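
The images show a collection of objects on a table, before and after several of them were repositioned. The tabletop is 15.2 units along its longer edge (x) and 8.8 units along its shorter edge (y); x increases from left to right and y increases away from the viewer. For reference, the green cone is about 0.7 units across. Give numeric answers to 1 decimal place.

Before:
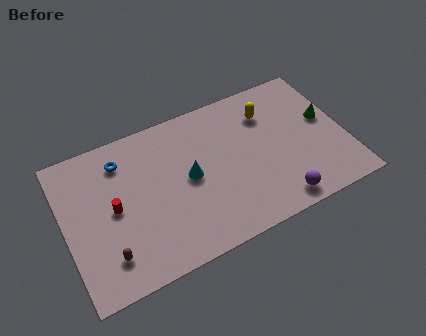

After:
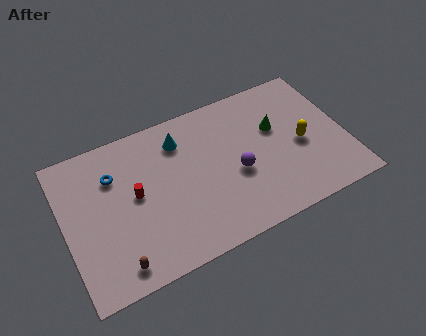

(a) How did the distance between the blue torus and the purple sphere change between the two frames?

-2.9

Before: roughly 9.8 units apart; after: 6.9. That's 2.9 units closer together.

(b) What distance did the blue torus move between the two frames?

0.9

From (3.3, 7.0) to (2.8, 6.3), the blue torus covered √(0.5² + 0.7²) ≈ 0.9 units.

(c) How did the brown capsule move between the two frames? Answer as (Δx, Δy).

(0.4, -0.7)

The brown capsule was at about (2.0, 1.9) and moved to about (2.4, 1.2).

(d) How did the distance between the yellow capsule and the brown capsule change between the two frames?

+0.4

Before: roughly 10.4 units apart; after: 10.8. That's 0.4 units further apart.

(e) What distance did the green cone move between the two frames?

2.7

From (14.3, 5.0) to (11.6, 5.5), the green cone covered √(2.7² + 0.5²) ≈ 2.7 units.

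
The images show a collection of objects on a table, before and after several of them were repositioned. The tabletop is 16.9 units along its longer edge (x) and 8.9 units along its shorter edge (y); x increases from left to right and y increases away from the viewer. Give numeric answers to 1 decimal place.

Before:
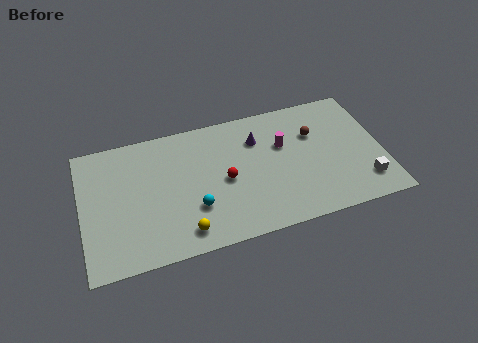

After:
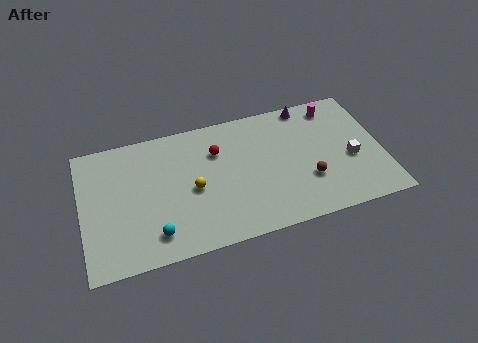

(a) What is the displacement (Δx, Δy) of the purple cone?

(3.0, 1.6)

From the two frames, the purple cone sits at roughly (10.0, 6.5) before and (13.0, 8.1) after.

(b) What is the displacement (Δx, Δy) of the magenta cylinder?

(3.1, 1.9)

From the two frames, the magenta cylinder sits at roughly (11.4, 5.7) before and (14.5, 7.6) after.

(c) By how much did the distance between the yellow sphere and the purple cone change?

+1.1

They were about 6.8 units apart before and 7.9 after — 1.1 units further apart.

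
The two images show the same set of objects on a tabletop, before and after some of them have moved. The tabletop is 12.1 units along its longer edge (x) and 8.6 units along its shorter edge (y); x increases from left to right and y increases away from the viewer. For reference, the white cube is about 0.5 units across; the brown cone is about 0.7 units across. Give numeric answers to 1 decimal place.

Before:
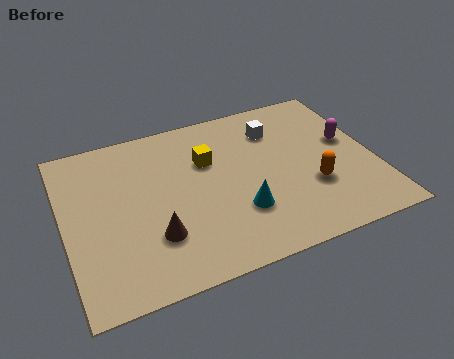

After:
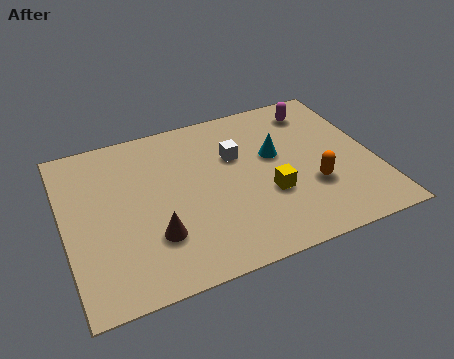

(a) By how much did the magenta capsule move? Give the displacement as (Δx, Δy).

(-1.0, 2.2)

From the two frames, the magenta capsule sits at roughly (11.2, 4.9) before and (10.2, 7.1) after.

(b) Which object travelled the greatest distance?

the yellow cube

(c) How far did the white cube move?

1.9

From (8.5, 6.5) to (6.8, 5.6), the white cube covered √(1.7² + 0.9²) ≈ 1.9 units.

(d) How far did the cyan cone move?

3.0

The cyan cone moved from about (6.6, 2.6) to (8.3, 5.1), a distance of √(1.7² + 2.5²) ≈ 3.0.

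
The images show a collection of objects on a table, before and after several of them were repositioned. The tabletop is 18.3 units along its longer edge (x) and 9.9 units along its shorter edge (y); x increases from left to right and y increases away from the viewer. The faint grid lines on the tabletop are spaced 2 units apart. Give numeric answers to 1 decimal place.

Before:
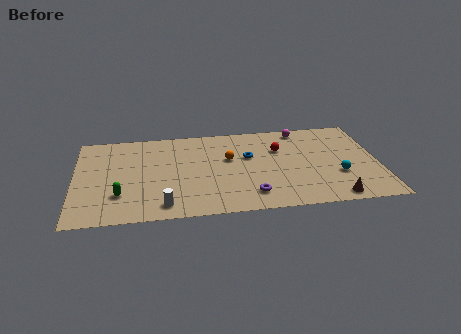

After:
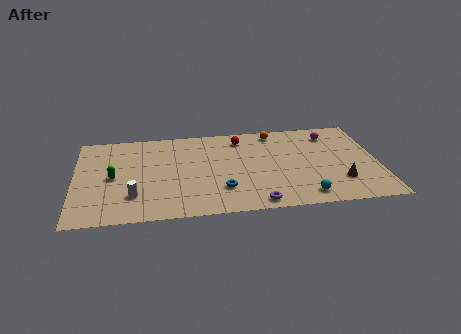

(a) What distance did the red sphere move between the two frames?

2.7

The red sphere was near (12.4, 6.7) before and (10.1, 8.2) after, so it travelled √(2.3² + 1.5²) ≈ 2.7 units.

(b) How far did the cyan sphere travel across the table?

2.9

The cyan sphere was near (15.8, 3.4) before and (13.7, 1.4) after, so it travelled √(2.1² + 2.0²) ≈ 2.9 units.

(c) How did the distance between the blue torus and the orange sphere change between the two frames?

+5.7

They were about 1.2 units apart before and 6.9 after — 5.7 units further apart.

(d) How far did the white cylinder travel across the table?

2.2

The white cylinder moved from about (5.3, 1.4) to (3.5, 2.6), a distance of √(1.8² + 1.2²) ≈ 2.2.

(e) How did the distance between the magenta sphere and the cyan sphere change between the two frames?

+1.1

Before: roughly 5.8 units apart; after: 6.9. That's 1.1 units further apart.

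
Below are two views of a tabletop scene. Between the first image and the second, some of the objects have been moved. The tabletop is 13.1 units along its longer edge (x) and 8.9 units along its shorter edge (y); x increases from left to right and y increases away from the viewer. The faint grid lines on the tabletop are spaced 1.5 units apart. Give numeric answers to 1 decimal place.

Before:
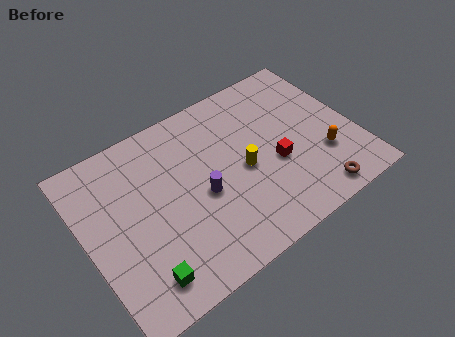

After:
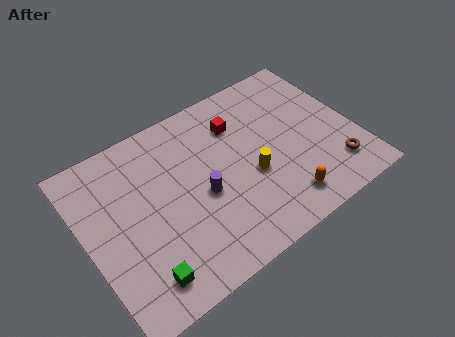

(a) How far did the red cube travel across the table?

3.3

The red cube moved from about (9.1, 3.6) to (7.8, 6.6), a distance of √(1.3² + 3.0²) ≈ 3.3.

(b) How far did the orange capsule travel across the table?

2.6

From (11.3, 2.8) to (9.0, 1.5), the orange capsule covered √(2.3² + 1.3²) ≈ 2.6 units.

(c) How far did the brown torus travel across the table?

1.5

The brown torus was near (10.5, 1.0) before and (11.7, 1.9) after, so it travelled √(1.2² + 0.9²) ≈ 1.5 units.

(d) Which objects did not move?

the green cube and the purple cylinder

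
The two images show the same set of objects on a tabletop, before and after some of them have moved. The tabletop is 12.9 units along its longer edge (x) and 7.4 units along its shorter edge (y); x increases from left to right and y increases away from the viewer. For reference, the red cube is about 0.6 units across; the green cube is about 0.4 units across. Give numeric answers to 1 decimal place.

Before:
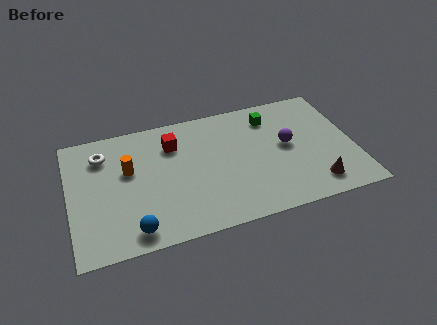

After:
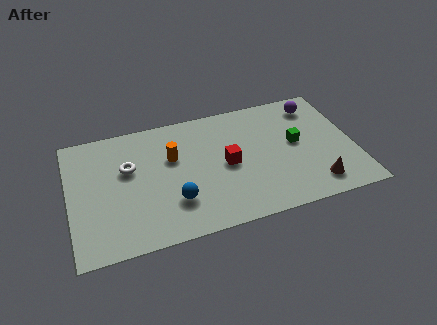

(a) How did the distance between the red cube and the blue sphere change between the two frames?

-2.1

They were about 5.0 units apart before and 2.9 after — 2.1 units closer together.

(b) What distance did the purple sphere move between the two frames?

2.6

The purple sphere moved from about (9.9, 4.0) to (11.4, 6.1), a distance of √(1.5² + 2.1²) ≈ 2.6.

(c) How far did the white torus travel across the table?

1.6

The white torus moved from about (1.6, 5.7) to (2.7, 4.6), a distance of √(1.1² + 1.1²) ≈ 1.6.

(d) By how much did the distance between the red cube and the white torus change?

+1.3

The distance was about 3.2 in the first image and 4.5 in the second, so they moved 1.3 units further apart.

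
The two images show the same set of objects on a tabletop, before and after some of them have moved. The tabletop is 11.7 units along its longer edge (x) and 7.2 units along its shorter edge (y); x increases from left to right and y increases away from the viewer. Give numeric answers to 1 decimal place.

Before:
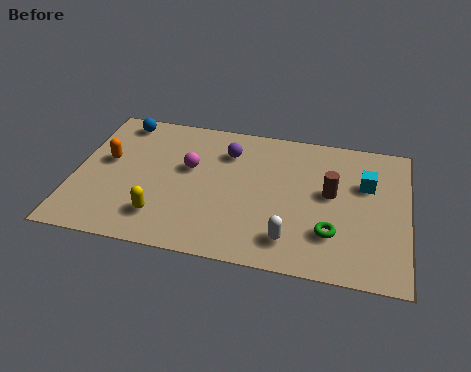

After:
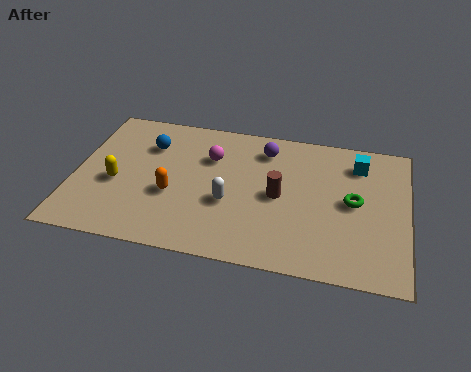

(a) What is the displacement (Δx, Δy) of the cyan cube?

(-0.3, 1.0)

From the two frames, the cyan cube sits at roughly (10.2, 4.7) before and (9.9, 5.7) after.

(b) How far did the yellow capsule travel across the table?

2.2

The yellow capsule moved from about (3.2, 1.6) to (1.5, 3.0), a distance of √(1.7² + 1.4²) ≈ 2.2.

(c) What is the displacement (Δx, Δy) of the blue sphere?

(1.1, -1.1)

The blue sphere was at about (1.4, 6.3) and moved to about (2.5, 5.2).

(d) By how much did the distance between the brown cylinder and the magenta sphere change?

-2.1

The distance was about 5.0 in the first image and 2.9 in the second, so they moved 2.1 units closer together.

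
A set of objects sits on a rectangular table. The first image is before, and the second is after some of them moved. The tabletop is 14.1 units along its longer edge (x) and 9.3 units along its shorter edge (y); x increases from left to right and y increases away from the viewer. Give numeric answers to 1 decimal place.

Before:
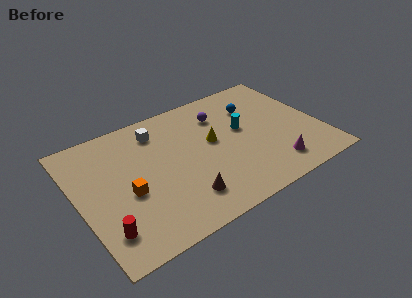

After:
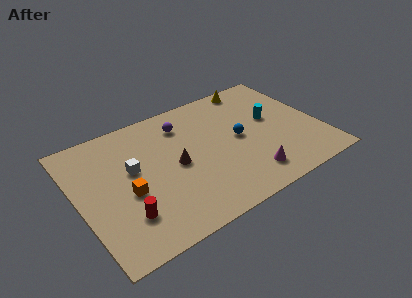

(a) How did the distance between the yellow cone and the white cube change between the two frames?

+4.7

They were about 3.7 units apart before and 8.4 after — 4.7 units further apart.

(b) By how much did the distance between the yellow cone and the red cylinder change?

+3.1

The distance was about 7.5 in the first image and 10.6 in the second, so they moved 3.1 units further apart.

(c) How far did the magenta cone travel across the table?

1.5

From (10.9, 1.7) to (9.4, 1.7), the magenta cone covered √(1.5² + 0.0²) ≈ 1.5 units.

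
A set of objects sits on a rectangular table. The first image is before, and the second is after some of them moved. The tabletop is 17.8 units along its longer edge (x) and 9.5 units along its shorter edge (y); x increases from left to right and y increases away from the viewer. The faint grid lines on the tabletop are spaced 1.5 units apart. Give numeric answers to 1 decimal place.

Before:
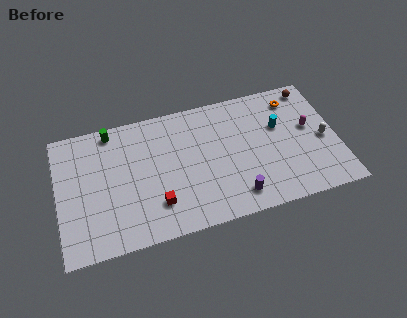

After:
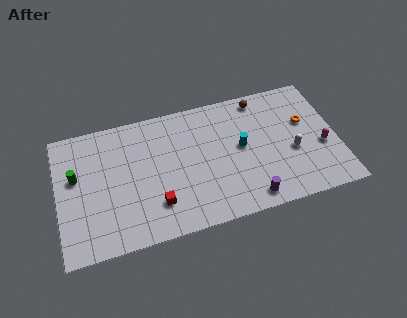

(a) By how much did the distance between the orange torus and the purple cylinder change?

-1.3

Before: roughly 7.5 units apart; after: 6.2. That's 1.3 units closer together.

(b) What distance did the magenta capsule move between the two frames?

1.7

The magenta capsule was near (16.1, 5.4) before and (16.8, 3.8) after, so it travelled √(0.7² + 1.6²) ≈ 1.7 units.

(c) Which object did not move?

the red cube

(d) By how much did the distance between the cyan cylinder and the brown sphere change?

+0.3

The distance was about 3.3 in the first image and 3.6 in the second, so they moved 0.3 units further apart.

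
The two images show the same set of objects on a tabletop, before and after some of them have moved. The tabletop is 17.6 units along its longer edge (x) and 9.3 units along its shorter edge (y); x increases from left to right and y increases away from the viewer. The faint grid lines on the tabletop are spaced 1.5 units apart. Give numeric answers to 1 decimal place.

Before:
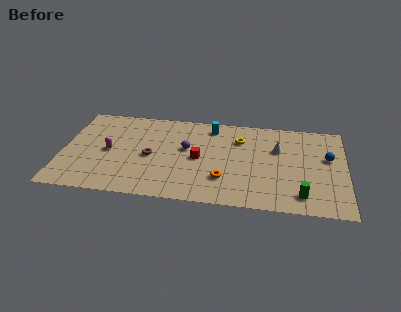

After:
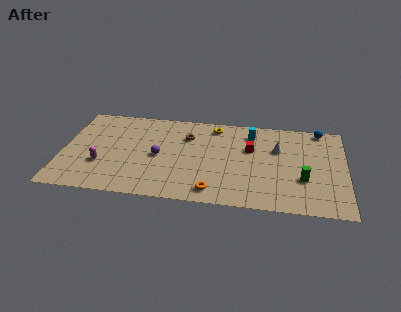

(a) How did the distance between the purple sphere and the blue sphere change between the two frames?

+2.0

The distance was about 8.8 in the first image and 10.8 in the second, so they moved 2.0 units further apart.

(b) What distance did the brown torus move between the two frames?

3.3

The brown torus moved from about (5.5, 4.3) to (7.7, 6.7), a distance of √(2.2² + 2.4²) ≈ 3.3.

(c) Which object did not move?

the white cone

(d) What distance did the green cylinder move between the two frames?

1.6

The green cylinder moved from about (14.9, 1.6) to (15.0, 3.2), a distance of √(0.1² + 1.6²) ≈ 1.6.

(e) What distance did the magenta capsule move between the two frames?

1.5

From (2.9, 4.5) to (2.5, 3.1), the magenta capsule covered √(0.4² + 1.4²) ≈ 1.5 units.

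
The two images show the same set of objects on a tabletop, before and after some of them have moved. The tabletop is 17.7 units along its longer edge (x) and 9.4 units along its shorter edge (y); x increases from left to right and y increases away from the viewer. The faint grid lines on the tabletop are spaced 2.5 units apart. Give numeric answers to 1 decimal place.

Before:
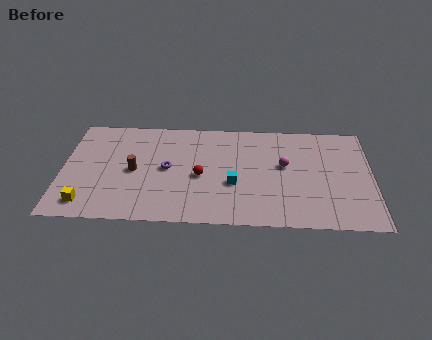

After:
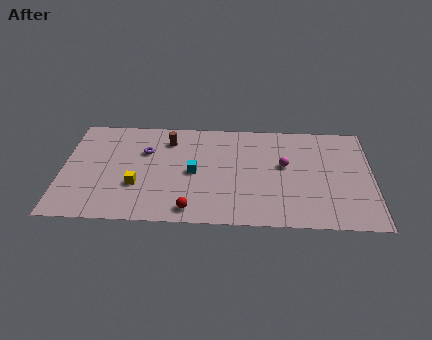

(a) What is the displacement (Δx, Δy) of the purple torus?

(-1.3, 1.5)

The purple torus was at about (6.0, 4.8) and moved to about (4.7, 6.3).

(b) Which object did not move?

the magenta sphere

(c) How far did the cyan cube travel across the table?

2.5

The cyan cube was near (9.8, 3.6) before and (7.5, 4.5) after, so it travelled √(2.3² + 0.9²) ≈ 2.5 units.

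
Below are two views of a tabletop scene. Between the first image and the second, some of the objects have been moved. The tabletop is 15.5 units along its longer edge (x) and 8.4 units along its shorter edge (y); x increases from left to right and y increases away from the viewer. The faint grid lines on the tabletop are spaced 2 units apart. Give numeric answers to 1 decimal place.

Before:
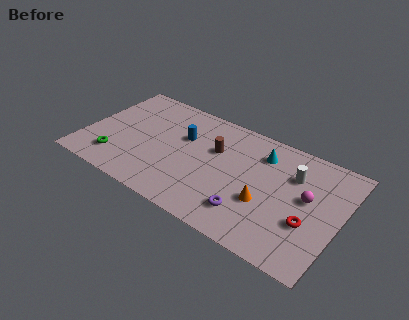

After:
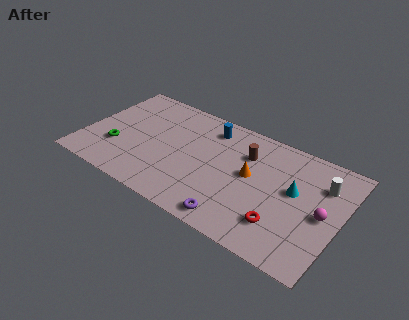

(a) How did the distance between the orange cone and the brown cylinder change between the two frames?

-2.6

They were about 4.1 units apart before and 1.5 after — 2.6 units closer together.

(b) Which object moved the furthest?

the cyan cone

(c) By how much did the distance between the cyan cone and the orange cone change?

-0.9

The distance was about 3.5 in the first image and 2.6 in the second, so they moved 0.9 units closer together.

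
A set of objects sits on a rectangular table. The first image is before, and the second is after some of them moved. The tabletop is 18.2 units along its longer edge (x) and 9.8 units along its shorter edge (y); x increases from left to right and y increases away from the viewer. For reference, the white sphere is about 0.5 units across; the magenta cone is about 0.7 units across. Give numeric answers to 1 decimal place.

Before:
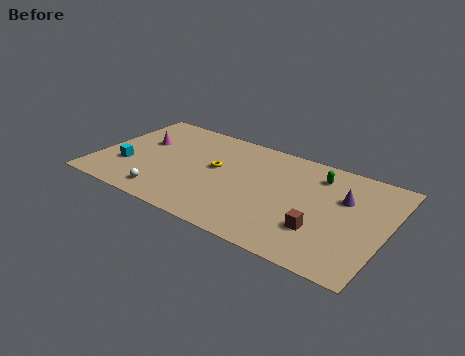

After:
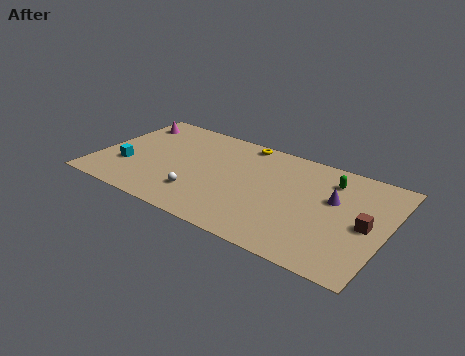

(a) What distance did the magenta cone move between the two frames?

2.2

From (2.5, 6.1) to (1.3, 7.9), the magenta cone covered √(1.2² + 1.8²) ≈ 2.2 units.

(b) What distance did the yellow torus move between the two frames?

3.6

The yellow torus moved from about (7.4, 5.5) to (8.6, 8.9), a distance of √(1.2² + 3.4²) ≈ 3.6.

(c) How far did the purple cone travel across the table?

0.7

The purple cone moved from about (15.4, 6.4) to (14.8, 6.0), a distance of √(0.6² + 0.4²) ≈ 0.7.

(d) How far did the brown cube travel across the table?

3.1

The brown cube moved from about (14.4, 2.9) to (17.0, 4.6), a distance of √(2.6² + 1.7²) ≈ 3.1.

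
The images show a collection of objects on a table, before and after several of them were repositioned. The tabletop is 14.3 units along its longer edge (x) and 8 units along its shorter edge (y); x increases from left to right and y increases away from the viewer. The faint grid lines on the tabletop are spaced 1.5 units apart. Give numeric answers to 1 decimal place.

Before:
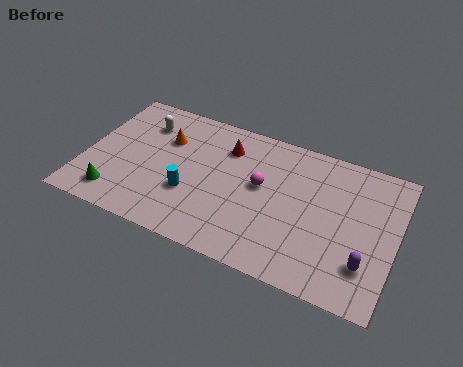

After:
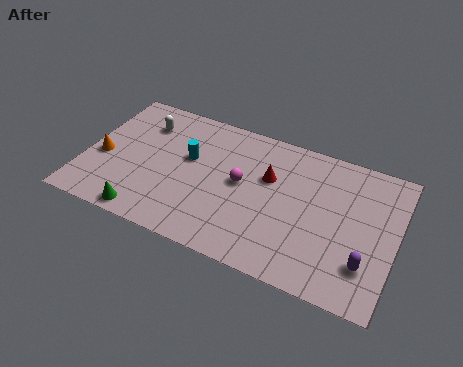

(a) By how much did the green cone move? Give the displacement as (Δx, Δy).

(1.5, -0.6)

The green cone was at about (1.7, 1.4) and moved to about (3.2, 0.8).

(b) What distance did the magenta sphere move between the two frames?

0.9

The magenta sphere was near (8.1, 4.5) before and (7.2, 4.3) after, so it travelled √(0.9² + 0.2²) ≈ 0.9 units.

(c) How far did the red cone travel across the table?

2.3

The red cone moved from about (6.3, 6.1) to (8.4, 5.1), a distance of √(2.1² + 1.0²) ≈ 2.3.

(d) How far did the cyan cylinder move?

2.0

The cyan cylinder was near (5.0, 2.8) before and (4.7, 4.8) after, so it travelled √(0.3² + 2.0²) ≈ 2.0 units.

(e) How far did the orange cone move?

3.4

The orange cone moved from about (3.5, 5.5) to (0.8, 3.4), a distance of √(2.7² + 2.1²) ≈ 3.4.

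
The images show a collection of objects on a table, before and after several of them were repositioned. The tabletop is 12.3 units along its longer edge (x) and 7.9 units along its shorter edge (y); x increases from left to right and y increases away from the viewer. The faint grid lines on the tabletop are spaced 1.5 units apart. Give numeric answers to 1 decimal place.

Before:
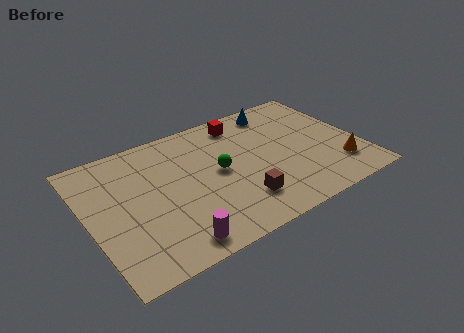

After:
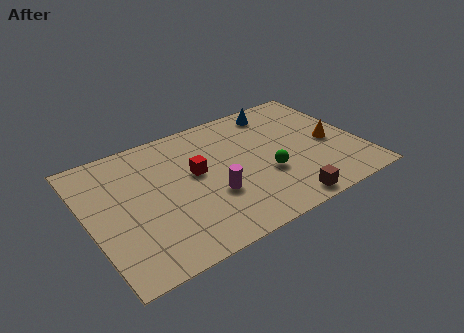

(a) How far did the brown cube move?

2.1

The brown cube was near (6.5, 1.9) before and (8.3, 0.8) after, so it travelled √(1.8² + 1.1²) ≈ 2.1 units.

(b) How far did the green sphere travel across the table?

2.3

The green sphere moved from about (5.9, 4.1) to (7.9, 2.9), a distance of √(2.0² + 1.2²) ≈ 2.3.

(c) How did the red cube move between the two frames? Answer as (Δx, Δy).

(-2.5, -2.2)

The red cube was at about (7.4, 6.7) and moved to about (4.9, 4.5).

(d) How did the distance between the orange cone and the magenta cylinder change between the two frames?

-2.2

Before: roughly 7.9 units apart; after: 5.7. That's 2.2 units closer together.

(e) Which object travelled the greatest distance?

the red cube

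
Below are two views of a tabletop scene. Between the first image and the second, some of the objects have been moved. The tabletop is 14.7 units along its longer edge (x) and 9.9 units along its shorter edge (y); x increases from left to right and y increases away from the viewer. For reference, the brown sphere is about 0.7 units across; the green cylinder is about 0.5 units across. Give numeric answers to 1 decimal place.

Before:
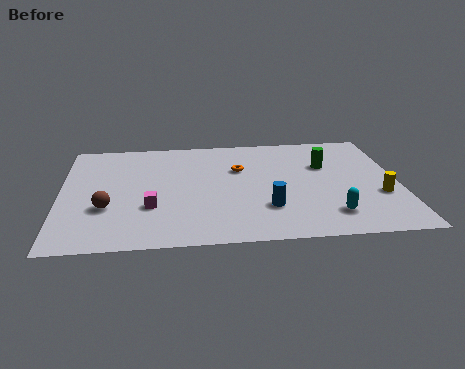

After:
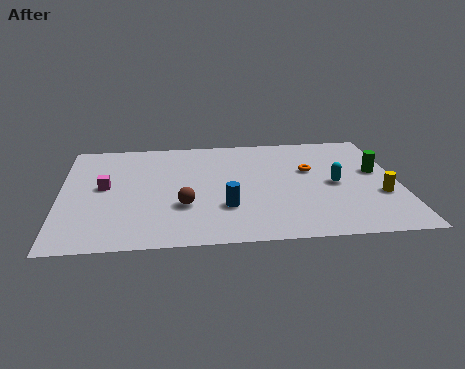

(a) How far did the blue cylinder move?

1.8

The blue cylinder moved from about (8.9, 2.8) to (7.1, 3.0), a distance of √(1.8² + 0.2²) ≈ 1.8.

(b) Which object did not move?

the yellow cylinder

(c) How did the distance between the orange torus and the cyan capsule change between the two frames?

-4.2

The distance was about 5.9 in the first image and 1.7 in the second, so they moved 4.2 units closer together.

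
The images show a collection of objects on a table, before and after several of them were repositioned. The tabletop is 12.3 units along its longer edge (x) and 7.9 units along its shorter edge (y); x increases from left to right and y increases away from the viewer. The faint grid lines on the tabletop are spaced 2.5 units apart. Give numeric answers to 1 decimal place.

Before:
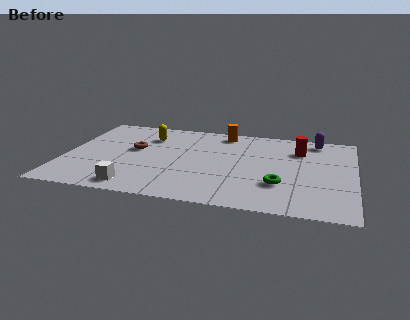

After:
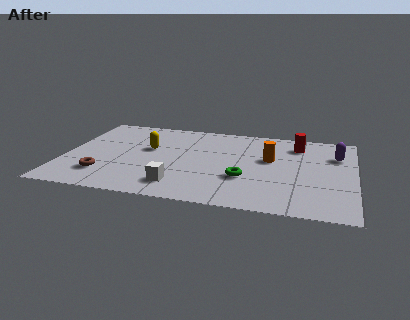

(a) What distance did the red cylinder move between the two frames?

0.5

From (9.9, 5.8) to (9.8, 6.3), the red cylinder covered √(0.1² + 0.5²) ≈ 0.5 units.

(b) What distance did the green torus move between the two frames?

1.5

The green torus moved from about (9.2, 2.4) to (7.7, 2.7), a distance of √(1.5² + 0.3²) ≈ 1.5.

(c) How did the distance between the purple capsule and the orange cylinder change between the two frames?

-1.1

They were about 4.0 units apart before and 2.9 after — 1.1 units closer together.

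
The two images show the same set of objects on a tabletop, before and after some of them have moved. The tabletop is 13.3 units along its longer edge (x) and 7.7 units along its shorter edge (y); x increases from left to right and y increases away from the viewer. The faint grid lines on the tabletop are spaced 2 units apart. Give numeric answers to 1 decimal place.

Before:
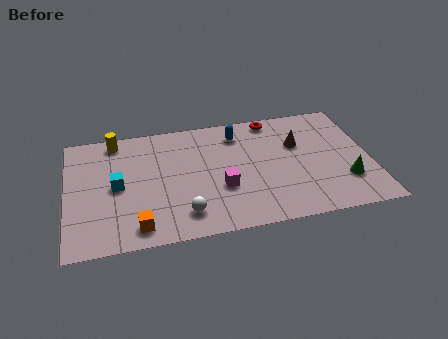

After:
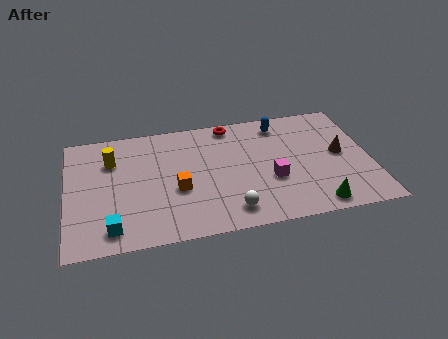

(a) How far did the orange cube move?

2.7

The orange cube moved from about (3.0, 1.1) to (4.8, 3.1), a distance of √(1.8² + 2.0²) ≈ 2.7.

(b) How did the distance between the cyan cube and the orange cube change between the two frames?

+0.7

Before: roughly 2.8 units apart; after: 3.5. That's 0.7 units further apart.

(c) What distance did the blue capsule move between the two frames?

1.9

From (7.6, 6.2) to (9.5, 6.5), the blue capsule covered √(1.9² + 0.3²) ≈ 1.9 units.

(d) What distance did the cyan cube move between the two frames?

2.6

The cyan cube was near (2.2, 3.8) before and (1.9, 1.2) after, so it travelled √(0.3² + 2.6²) ≈ 2.6 units.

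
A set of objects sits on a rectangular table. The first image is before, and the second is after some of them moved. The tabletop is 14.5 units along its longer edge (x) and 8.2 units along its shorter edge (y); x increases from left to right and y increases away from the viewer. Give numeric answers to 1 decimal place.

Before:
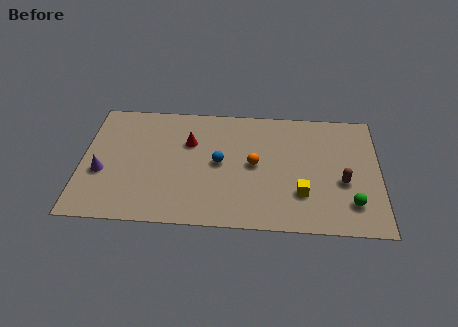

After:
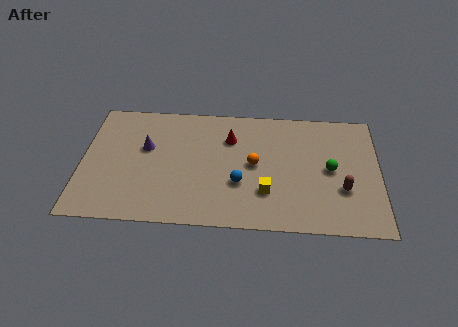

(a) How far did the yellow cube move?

1.7

The yellow cube moved from about (10.7, 2.4) to (9.0, 2.4), a distance of √(1.7² + 0.0²) ≈ 1.7.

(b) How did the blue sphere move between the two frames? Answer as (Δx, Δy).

(1.0, -1.3)

The blue sphere was at about (6.7, 4.2) and moved to about (7.7, 2.9).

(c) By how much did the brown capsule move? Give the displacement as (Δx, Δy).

(0.0, -0.5)

The brown capsule started near (12.7, 3.3) and ended near (12.7, 2.8).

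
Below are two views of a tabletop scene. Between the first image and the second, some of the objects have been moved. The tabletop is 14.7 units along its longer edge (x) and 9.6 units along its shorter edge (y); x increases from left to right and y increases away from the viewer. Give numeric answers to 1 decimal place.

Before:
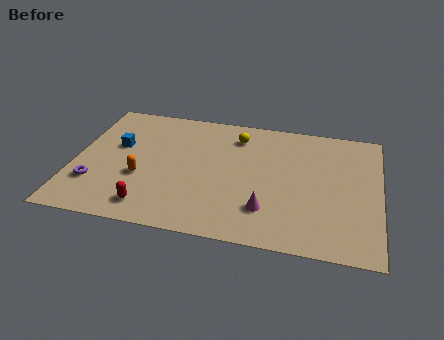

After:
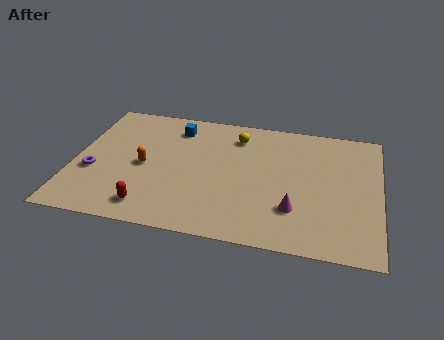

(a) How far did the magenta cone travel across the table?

1.3

The magenta cone moved from about (9.4, 2.4) to (10.7, 2.7), a distance of √(1.3² + 0.3²) ≈ 1.3.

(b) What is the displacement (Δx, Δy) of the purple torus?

(-0.1, 0.9)

The purple torus was at about (1.1, 2.7) and moved to about (1.0, 3.6).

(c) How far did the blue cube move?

3.4

From (2.0, 5.8) to (4.7, 7.8), the blue cube covered √(2.7² + 2.0²) ≈ 3.4 units.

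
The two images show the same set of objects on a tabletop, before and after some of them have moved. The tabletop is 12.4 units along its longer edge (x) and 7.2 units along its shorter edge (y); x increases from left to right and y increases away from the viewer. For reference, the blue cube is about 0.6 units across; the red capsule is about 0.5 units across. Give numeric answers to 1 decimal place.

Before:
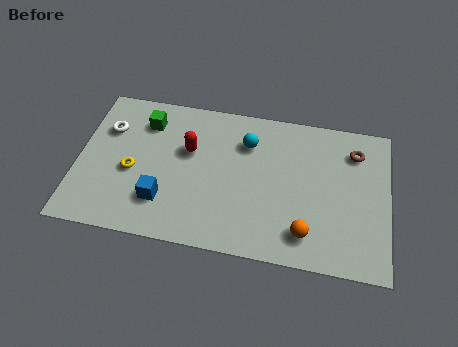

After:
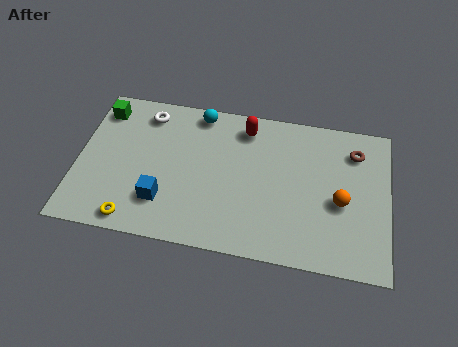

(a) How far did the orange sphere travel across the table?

2.1

The orange sphere was near (9.2, 1.4) before and (10.5, 3.1) after, so it travelled √(1.3² + 1.7²) ≈ 2.1 units.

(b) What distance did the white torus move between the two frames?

1.8

The white torus was near (1.1, 5.0) before and (2.6, 6.0) after, so it travelled √(1.5² + 1.0²) ≈ 1.8 units.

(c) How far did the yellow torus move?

2.3

The yellow torus was near (2.2, 3.1) before and (2.4, 0.8) after, so it travelled √(0.2² + 2.3²) ≈ 2.3 units.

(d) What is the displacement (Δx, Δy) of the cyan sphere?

(-2.0, 1.1)

From the two frames, the cyan sphere sits at roughly (6.7, 5.3) before and (4.7, 6.4) after.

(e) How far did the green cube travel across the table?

1.8

From (2.6, 5.6) to (0.8, 5.9), the green cube covered √(1.8² + 0.3²) ≈ 1.8 units.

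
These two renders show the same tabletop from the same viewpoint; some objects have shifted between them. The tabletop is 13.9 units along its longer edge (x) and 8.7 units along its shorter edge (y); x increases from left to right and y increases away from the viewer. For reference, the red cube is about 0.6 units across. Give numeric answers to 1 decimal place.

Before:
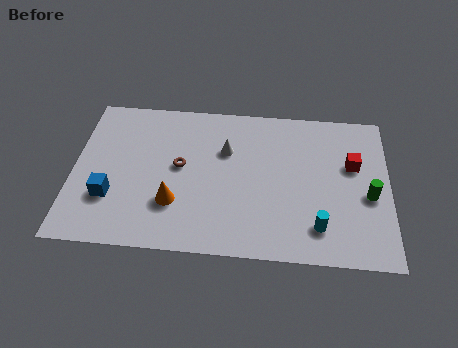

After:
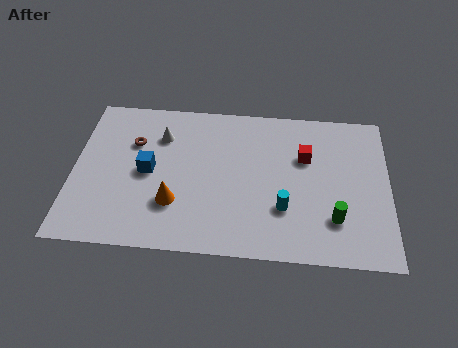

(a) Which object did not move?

the orange cone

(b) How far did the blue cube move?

2.3

The blue cube moved from about (1.7, 2.7) to (3.3, 4.3), a distance of √(1.6² + 1.6²) ≈ 2.3.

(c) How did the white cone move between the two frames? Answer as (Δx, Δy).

(-2.9, 0.6)

The white cone started near (6.7, 5.8) and ended near (3.8, 6.4).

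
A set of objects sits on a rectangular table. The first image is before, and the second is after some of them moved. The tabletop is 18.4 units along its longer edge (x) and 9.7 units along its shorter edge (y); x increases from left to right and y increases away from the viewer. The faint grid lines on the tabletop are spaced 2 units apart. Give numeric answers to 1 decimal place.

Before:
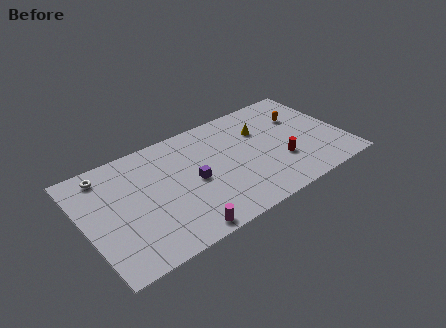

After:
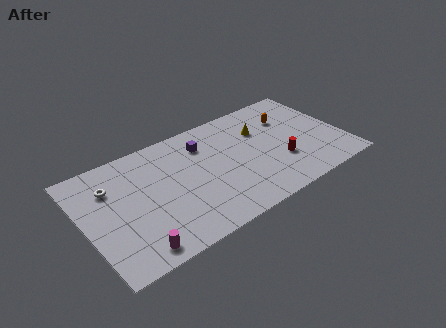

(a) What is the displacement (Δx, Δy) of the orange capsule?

(-0.8, 0.3)

The orange capsule started near (15.8, 6.6) and ended near (15.0, 6.9).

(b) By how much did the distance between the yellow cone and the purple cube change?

-1.5

They were about 5.7 units apart before and 4.2 after — 1.5 units closer together.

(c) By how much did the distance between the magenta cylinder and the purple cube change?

+4.6

The distance was about 4.0 in the first image and 8.6 in the second, so they moved 4.6 units further apart.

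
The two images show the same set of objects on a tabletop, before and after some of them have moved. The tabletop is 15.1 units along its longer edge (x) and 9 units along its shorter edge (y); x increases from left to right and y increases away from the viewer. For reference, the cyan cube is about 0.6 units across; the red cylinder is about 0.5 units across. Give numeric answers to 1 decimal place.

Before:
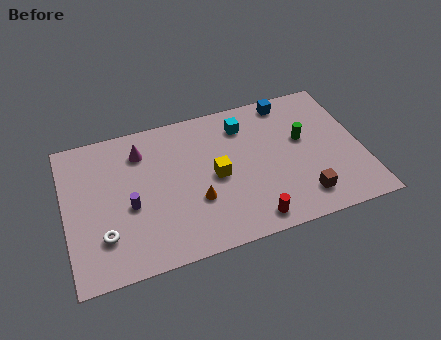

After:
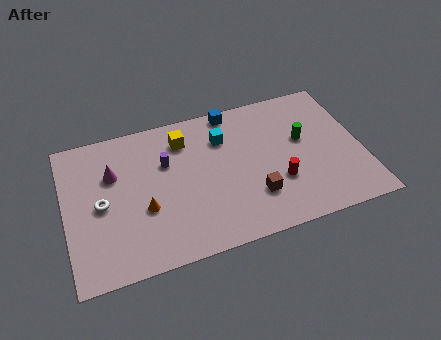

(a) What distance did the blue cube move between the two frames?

2.9

From (11.7, 8.0) to (8.8, 8.2), the blue cube covered √(2.9² + 0.2²) ≈ 2.9 units.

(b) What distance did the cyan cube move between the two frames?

1.2

From (9.3, 7.1) to (8.2, 6.6), the cyan cube covered √(1.1² + 0.5²) ≈ 1.2 units.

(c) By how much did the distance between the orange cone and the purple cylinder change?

-0.6

The distance was about 3.4 in the first image and 2.8 in the second, so they moved 0.6 units closer together.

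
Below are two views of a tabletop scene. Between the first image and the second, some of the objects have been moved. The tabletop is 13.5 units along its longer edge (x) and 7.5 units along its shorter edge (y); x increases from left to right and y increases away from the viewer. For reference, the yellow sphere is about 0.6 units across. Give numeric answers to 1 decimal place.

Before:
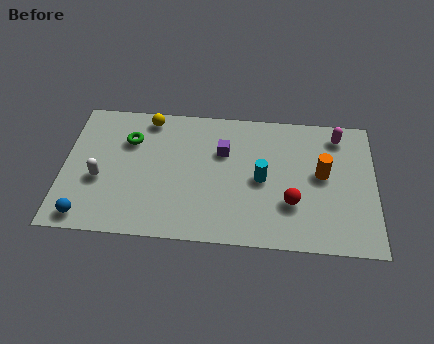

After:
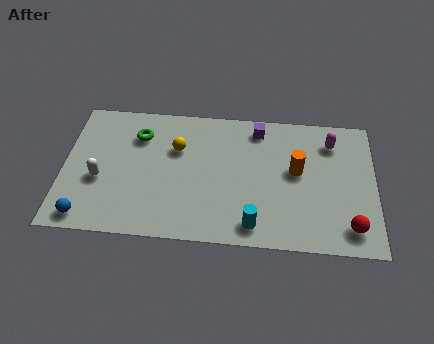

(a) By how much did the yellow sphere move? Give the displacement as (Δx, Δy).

(1.3, -1.6)

The yellow sphere was at about (3.6, 6.6) and moved to about (4.9, 5.0).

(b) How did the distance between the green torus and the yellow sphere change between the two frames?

+0.3

The distance was about 1.5 in the first image and 1.8 in the second, so they moved 0.3 units further apart.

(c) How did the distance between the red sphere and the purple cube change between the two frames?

+2.5

The distance was about 4.0 in the first image and 6.5 in the second, so they moved 2.5 units further apart.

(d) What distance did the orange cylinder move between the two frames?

1.1

The orange cylinder was near (11.2, 4.1) before and (10.1, 4.2) after, so it travelled √(1.1² + 0.1²) ≈ 1.1 units.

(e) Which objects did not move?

the white capsule and the blue sphere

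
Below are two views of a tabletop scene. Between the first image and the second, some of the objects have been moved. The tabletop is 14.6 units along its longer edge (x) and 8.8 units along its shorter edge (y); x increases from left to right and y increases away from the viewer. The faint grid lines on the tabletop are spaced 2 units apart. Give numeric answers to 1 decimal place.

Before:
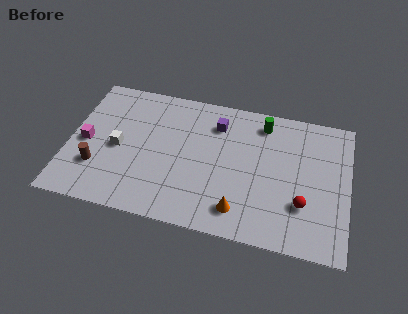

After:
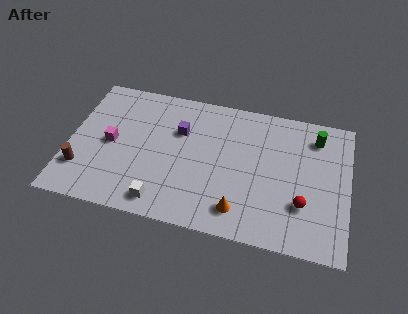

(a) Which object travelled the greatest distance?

the white cube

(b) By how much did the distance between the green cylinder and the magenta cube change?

+1.3

They were about 9.7 units apart before and 11.0 after — 1.3 units further apart.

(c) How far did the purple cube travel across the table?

2.1

From (7.6, 6.8) to (5.7, 5.9), the purple cube covered √(1.9² + 0.9²) ≈ 2.1 units.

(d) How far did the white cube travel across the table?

3.8

The white cube was near (2.6, 4.1) before and (5.1, 1.2) after, so it travelled √(2.5² + 2.9²) ≈ 3.8 units.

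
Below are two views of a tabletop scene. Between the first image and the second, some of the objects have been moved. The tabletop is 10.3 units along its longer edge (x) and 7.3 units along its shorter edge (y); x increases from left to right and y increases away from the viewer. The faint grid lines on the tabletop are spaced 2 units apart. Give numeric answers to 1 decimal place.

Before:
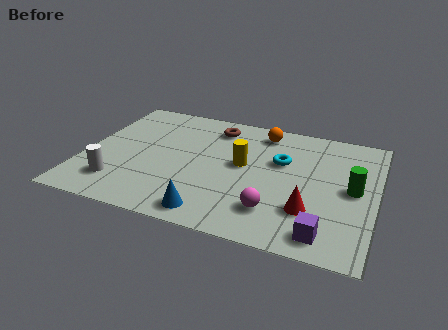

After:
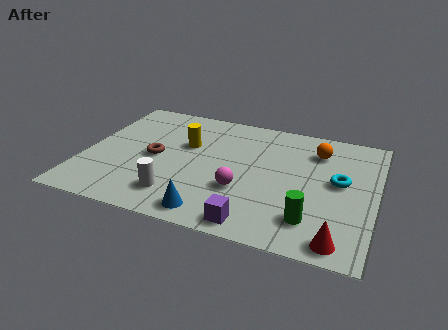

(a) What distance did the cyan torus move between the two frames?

2.2

From (6.9, 4.6) to (9.0, 4.0), the cyan torus covered √(2.1² + 0.6²) ≈ 2.2 units.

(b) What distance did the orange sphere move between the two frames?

2.1

From (6.1, 6.2) to (8.1, 5.6), the orange sphere covered √(2.0² + 0.6²) ≈ 2.1 units.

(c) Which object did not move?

the blue cone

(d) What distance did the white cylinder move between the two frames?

2.1

The white cylinder moved from about (1.4, 1.6) to (3.5, 1.5), a distance of √(2.1² + 0.1²) ≈ 2.1.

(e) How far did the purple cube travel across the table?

2.4

The purple cube moved from about (8.7, 1.0) to (6.3, 0.8), a distance of √(2.4² + 0.2²) ≈ 2.4.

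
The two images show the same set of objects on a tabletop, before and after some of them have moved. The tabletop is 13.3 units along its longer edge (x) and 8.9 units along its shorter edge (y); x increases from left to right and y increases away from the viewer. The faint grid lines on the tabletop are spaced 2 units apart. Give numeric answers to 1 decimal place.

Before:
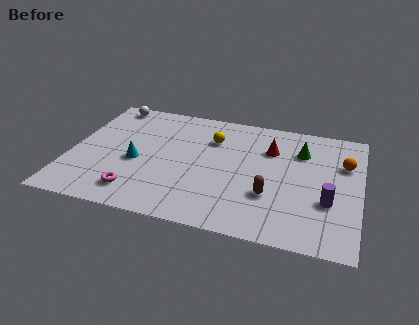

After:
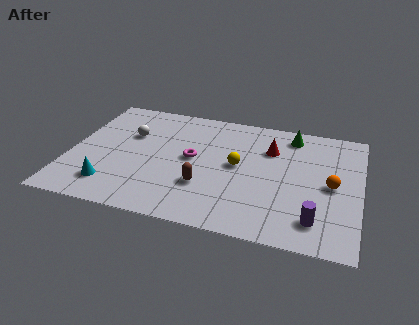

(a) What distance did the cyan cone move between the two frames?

2.2

The cyan cone was near (3.1, 3.8) before and (2.1, 1.8) after, so it travelled √(1.0² + 2.0²) ≈ 2.2 units.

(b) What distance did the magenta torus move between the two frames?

3.9

From (3.3, 1.6) to (5.6, 4.7), the magenta torus covered √(2.3² + 3.1²) ≈ 3.9 units.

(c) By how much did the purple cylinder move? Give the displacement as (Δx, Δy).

(-0.5, -1.4)

The purple cylinder was at about (11.9, 3.1) and moved to about (11.4, 1.7).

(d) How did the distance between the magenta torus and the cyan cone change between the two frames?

+2.3

The distance was about 2.2 in the first image and 4.5 in the second, so they moved 2.3 units further apart.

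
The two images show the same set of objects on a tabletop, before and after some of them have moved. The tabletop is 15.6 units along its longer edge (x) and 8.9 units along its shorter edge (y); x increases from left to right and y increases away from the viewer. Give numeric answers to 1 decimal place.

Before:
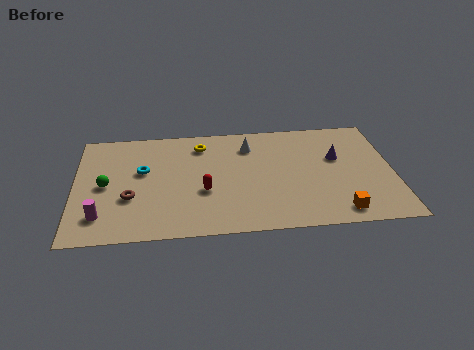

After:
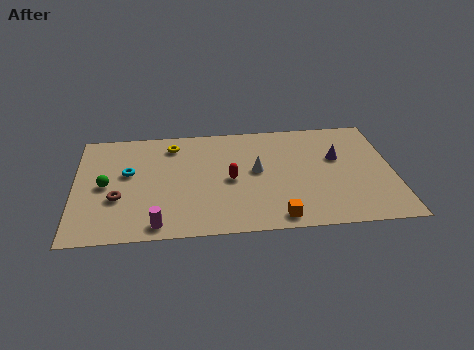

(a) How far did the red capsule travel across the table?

1.5

The red capsule moved from about (6.3, 3.4) to (7.6, 4.2), a distance of √(1.3² + 0.8²) ≈ 1.5.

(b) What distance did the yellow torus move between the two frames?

1.4

The yellow torus was near (6.2, 7.2) before and (4.8, 7.3) after, so it travelled √(1.4² + 0.1²) ≈ 1.4 units.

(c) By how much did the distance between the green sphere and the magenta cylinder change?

+1.7

Before: roughly 2.4 units apart; after: 4.1. That's 1.7 units further apart.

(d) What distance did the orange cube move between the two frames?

3.0

The orange cube was near (12.8, 1.2) before and (9.8, 1.0) after, so it travelled √(3.0² + 0.2²) ≈ 3.0 units.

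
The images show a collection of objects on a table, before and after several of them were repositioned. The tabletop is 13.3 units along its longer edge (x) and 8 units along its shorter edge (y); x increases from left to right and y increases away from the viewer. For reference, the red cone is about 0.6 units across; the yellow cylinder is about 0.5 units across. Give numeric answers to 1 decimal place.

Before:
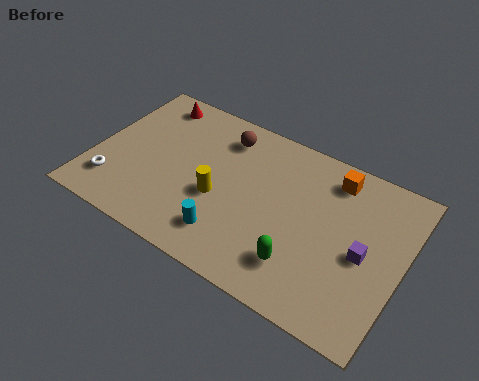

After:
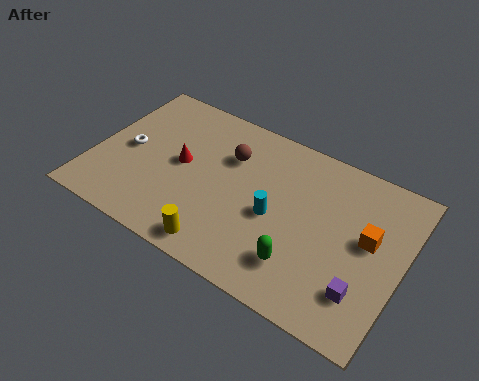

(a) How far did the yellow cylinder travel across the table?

2.4

From (5.5, 3.3) to (6.0, 1.0), the yellow cylinder covered √(0.5² + 2.3²) ≈ 2.4 units.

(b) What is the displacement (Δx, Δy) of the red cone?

(1.8, -2.7)

The red cone was at about (1.9, 6.9) and moved to about (3.7, 4.2).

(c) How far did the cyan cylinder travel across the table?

2.5

From (6.2, 1.7) to (7.9, 3.6), the cyan cylinder covered √(1.7² + 1.9²) ≈ 2.5 units.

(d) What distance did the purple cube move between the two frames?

1.7

The purple cube moved from about (11.7, 3.7) to (11.9, 2.0), a distance of √(0.2² + 1.7²) ≈ 1.7.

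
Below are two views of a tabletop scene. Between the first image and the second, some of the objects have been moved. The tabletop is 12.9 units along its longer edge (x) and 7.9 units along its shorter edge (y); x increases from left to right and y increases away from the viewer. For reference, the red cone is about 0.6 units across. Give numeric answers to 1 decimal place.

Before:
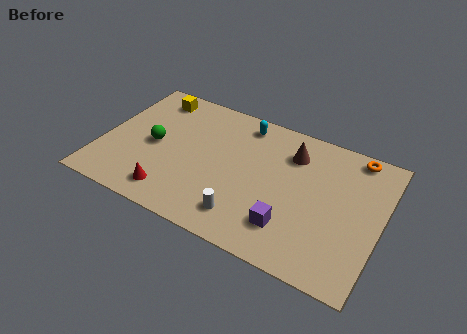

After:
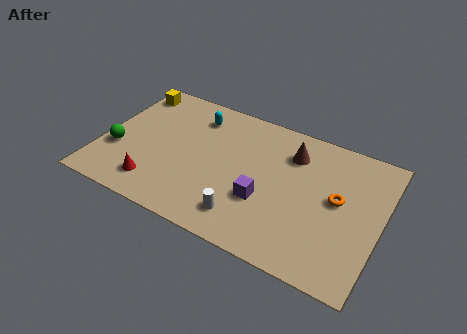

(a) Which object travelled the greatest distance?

the orange torus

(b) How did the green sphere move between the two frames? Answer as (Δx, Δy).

(-1.6, -1.0)

From the two frames, the green sphere sits at roughly (2.4, 3.8) before and (0.8, 2.8) after.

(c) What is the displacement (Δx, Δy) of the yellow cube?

(-1.1, 0.0)

The yellow cube started near (1.9, 6.7) and ended near (0.8, 6.7).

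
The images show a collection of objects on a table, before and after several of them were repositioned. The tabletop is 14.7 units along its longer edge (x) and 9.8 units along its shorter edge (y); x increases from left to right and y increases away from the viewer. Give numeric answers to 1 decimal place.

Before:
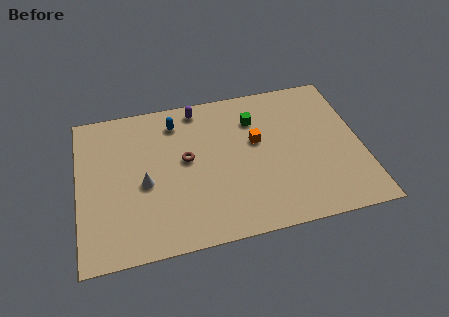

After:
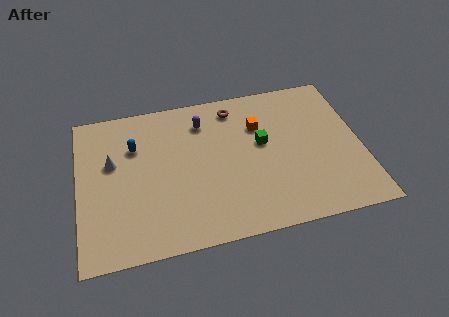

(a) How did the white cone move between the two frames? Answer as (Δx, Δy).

(-1.6, 1.7)

From the two frames, the white cone sits at roughly (3.4, 4.3) before and (1.8, 6.0) after.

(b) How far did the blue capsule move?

2.5

The blue capsule was near (5.2, 8.0) before and (3.0, 6.8) after, so it travelled √(2.2² + 1.2²) ≈ 2.5 units.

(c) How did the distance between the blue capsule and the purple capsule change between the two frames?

+2.3

They were about 1.4 units apart before and 3.7 after — 2.3 units further apart.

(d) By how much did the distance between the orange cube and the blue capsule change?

+1.8

The distance was about 4.7 in the first image and 6.5 in the second, so they moved 1.8 units further apart.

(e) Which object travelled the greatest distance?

the brown torus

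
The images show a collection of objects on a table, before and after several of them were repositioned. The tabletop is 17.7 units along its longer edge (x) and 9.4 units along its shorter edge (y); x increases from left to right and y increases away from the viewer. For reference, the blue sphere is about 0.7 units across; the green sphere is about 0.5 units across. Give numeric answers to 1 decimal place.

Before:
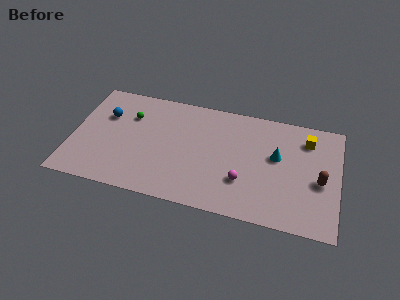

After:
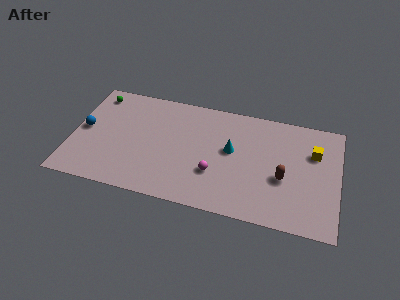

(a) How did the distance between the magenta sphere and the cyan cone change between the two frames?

-0.9

The distance was about 3.3 in the first image and 2.4 in the second, so they moved 0.9 units closer together.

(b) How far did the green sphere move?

2.8

The green sphere was near (3.7, 6.6) before and (1.3, 8.0) after, so it travelled √(2.4² + 1.4²) ≈ 2.8 units.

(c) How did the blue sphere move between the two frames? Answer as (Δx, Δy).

(-1.3, -1.5)

The blue sphere started near (2.1, 6.3) and ended near (0.8, 4.8).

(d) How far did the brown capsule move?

2.4

The brown capsule was near (16.5, 4.1) before and (14.1, 3.8) after, so it travelled √(2.4² + 0.3²) ≈ 2.4 units.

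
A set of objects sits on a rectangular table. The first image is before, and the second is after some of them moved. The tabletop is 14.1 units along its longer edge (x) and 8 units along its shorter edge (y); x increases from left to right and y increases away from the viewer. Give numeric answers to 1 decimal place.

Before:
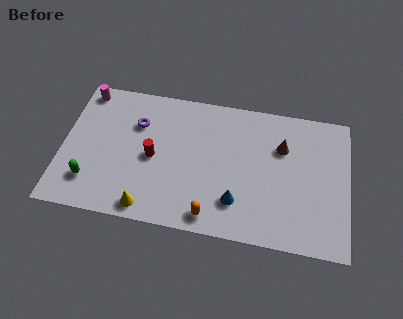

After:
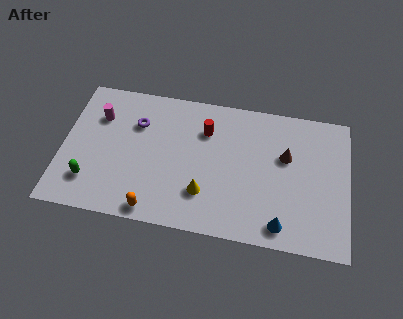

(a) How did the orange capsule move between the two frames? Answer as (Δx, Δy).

(-2.8, -0.2)

The orange capsule started near (7.5, 1.0) and ended near (4.7, 0.8).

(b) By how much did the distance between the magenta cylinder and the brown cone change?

-0.7

They were about 10.0 units apart before and 9.3 after — 0.7 units closer together.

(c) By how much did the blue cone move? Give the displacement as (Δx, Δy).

(2.2, -0.9)

The blue cone was at about (8.7, 2.0) and moved to about (10.9, 1.1).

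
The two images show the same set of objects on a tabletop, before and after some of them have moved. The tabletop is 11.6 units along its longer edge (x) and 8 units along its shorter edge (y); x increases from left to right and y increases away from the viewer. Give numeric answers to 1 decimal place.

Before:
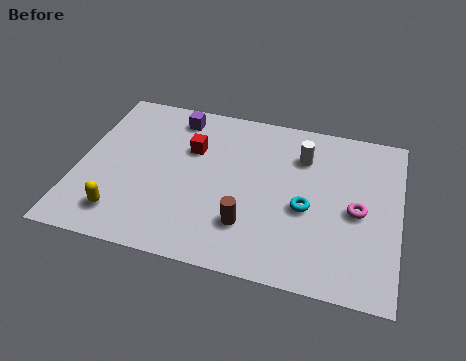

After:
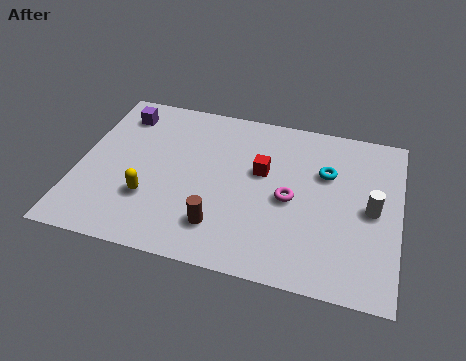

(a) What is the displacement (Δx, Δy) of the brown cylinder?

(-1.0, -0.3)

The brown cylinder was at about (6.3, 2.1) and moved to about (5.3, 1.8).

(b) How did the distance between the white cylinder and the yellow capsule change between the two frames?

+0.4

The distance was about 7.6 in the first image and 8.0 in the second, so they moved 0.4 units further apart.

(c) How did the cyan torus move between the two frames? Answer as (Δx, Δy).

(0.6, 1.9)

From the two frames, the cyan torus sits at roughly (8.3, 3.4) before and (8.9, 5.3) after.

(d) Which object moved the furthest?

the white cylinder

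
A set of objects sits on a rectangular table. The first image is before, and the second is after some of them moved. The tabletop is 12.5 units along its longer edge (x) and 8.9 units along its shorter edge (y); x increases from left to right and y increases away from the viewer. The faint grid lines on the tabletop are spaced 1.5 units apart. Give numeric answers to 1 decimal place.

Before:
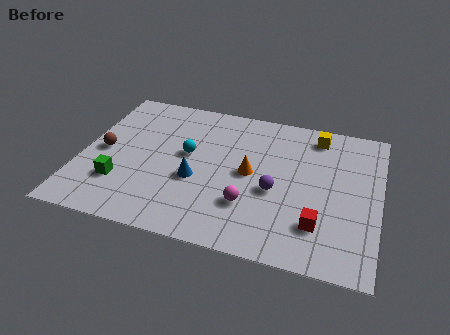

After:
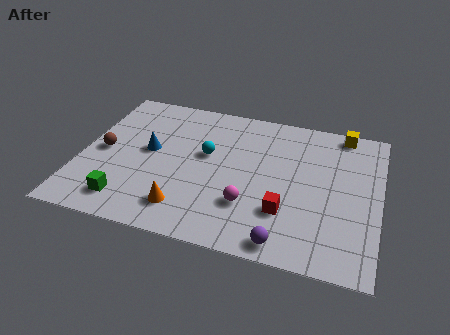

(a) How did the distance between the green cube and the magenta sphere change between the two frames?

-0.3

They were about 5.4 units apart before and 5.1 after — 0.3 units closer together.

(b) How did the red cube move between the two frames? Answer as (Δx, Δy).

(-1.4, 0.4)

The red cube started near (10.1, 2.2) and ended near (8.7, 2.6).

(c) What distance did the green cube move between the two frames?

1.1

The green cube was near (1.8, 2.5) before and (2.2, 1.5) after, so it travelled √(0.4² + 1.0²) ≈ 1.1 units.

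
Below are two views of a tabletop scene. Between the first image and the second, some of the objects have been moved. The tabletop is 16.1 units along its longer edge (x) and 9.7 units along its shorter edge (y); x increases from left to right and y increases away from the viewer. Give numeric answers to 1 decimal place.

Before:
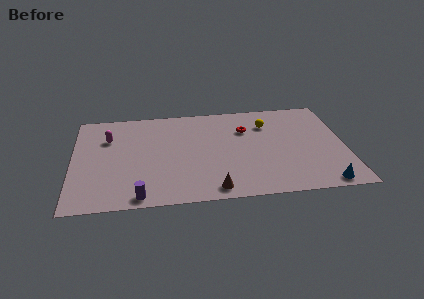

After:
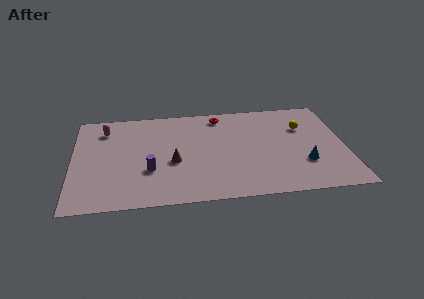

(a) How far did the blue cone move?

2.3

The blue cone moved from about (14.6, 0.9) to (13.6, 3.0), a distance of √(1.0² + 2.1²) ≈ 2.3.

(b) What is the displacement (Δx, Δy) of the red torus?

(-1.5, 1.6)

The red torus started near (10.3, 6.8) and ended near (8.8, 8.4).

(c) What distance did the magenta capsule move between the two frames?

0.9

The magenta capsule was near (2.1, 6.8) before and (1.9, 7.7) after, so it travelled √(0.2² + 0.9²) ≈ 0.9 units.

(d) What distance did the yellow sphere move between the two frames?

2.2

The yellow sphere was near (11.6, 7.2) before and (13.7, 6.6) after, so it travelled √(2.1² + 0.6²) ≈ 2.2 units.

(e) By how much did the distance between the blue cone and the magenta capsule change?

-1.2

The distance was about 13.8 in the first image and 12.6 in the second, so they moved 1.2 units closer together.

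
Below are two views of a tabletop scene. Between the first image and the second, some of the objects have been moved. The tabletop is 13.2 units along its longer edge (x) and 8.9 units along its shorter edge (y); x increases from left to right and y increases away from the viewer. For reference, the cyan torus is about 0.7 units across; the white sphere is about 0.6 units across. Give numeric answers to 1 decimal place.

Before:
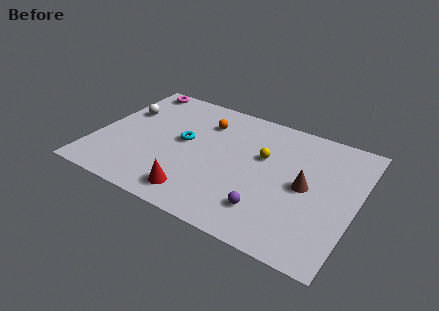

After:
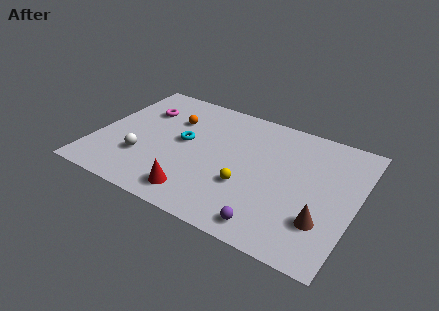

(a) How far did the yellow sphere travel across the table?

2.5

The yellow sphere was near (8.4, 5.5) before and (7.9, 3.1) after, so it travelled √(0.5² + 2.4²) ≈ 2.5 units.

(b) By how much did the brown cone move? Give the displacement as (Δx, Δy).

(1.1, -1.9)

The brown cone started near (10.7, 4.4) and ended near (11.8, 2.5).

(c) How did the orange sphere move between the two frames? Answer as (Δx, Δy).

(-1.6, -0.5)

The orange sphere was at about (5.2, 6.7) and moved to about (3.6, 6.2).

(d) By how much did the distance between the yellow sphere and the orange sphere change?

+1.9

The distance was about 3.4 in the first image and 5.3 in the second, so they moved 1.9 units further apart.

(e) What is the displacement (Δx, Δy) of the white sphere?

(1.5, -3.1)

From the two frames, the white sphere sits at roughly (1.1, 5.8) before and (2.6, 2.7) after.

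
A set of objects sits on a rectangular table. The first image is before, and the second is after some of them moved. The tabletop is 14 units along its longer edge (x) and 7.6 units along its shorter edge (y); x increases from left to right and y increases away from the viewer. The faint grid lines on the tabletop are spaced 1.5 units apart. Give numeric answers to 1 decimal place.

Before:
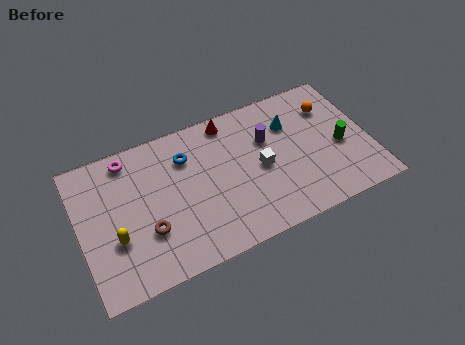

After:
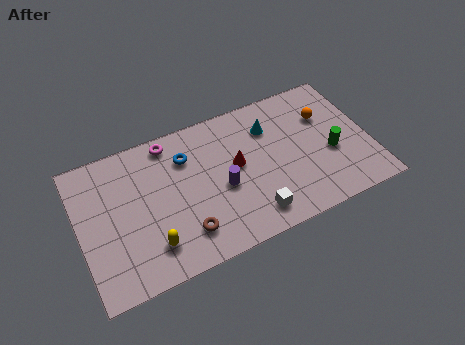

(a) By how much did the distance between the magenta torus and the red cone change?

-1.0

They were about 4.9 units apart before and 3.9 after — 1.0 units closer together.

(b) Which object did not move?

the blue torus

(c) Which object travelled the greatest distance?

the purple cylinder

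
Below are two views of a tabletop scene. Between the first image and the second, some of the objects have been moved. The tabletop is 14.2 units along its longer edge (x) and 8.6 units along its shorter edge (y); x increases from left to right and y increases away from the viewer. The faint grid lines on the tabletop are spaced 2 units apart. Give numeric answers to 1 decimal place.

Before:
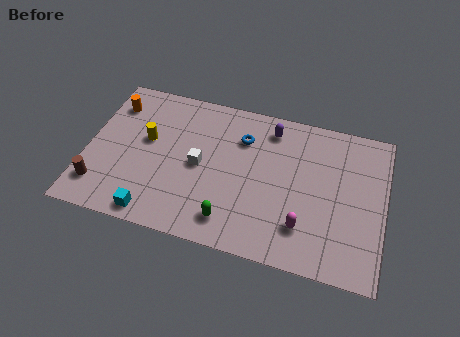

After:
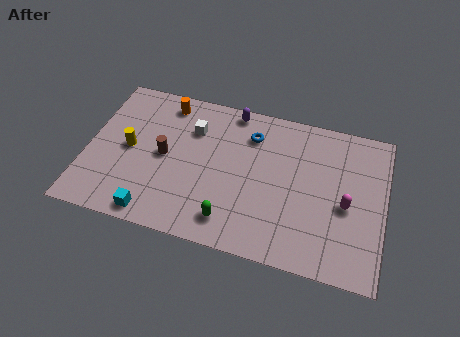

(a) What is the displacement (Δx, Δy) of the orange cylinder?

(2.5, 0.7)

From the two frames, the orange cylinder sits at roughly (1.0, 6.7) before and (3.5, 7.4) after.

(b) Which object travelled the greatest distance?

the brown cylinder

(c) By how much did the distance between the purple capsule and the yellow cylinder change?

-0.3

Before: roughly 6.2 units apart; after: 5.9. That's 0.3 units closer together.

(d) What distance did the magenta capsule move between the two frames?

2.5

The magenta capsule moved from about (10.5, 2.1) to (12.4, 3.8), a distance of √(1.9² + 1.7²) ≈ 2.5.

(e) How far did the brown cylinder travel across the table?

3.8

From (0.8, 1.8) to (3.7, 4.3), the brown cylinder covered √(2.9² + 2.5²) ≈ 3.8 units.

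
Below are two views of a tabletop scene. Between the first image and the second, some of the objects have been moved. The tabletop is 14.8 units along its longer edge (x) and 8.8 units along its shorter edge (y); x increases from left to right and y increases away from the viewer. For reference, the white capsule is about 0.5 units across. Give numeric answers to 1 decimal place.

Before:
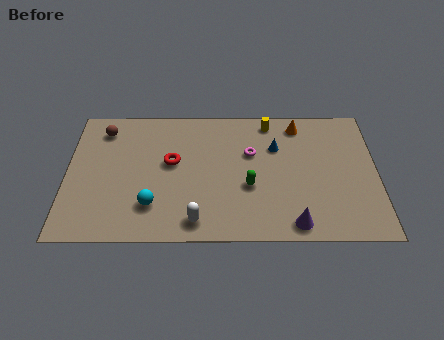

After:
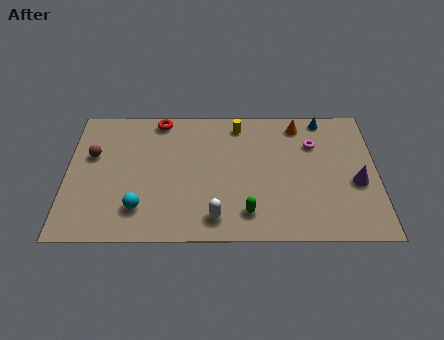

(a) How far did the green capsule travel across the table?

1.7

The green capsule was near (8.7, 3.4) before and (8.6, 1.7) after, so it travelled √(0.1² + 1.7²) ≈ 1.7 units.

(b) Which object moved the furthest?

the purple cone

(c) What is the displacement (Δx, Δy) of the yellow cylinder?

(-1.5, -0.2)

From the two frames, the yellow cylinder sits at roughly (9.7, 7.7) before and (8.2, 7.5) after.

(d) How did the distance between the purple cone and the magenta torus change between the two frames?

-1.7

The distance was about 5.0 in the first image and 3.3 in the second, so they moved 1.7 units closer together.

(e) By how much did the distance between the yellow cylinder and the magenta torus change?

+1.5

Before: roughly 2.3 units apart; after: 3.8. That's 1.5 units further apart.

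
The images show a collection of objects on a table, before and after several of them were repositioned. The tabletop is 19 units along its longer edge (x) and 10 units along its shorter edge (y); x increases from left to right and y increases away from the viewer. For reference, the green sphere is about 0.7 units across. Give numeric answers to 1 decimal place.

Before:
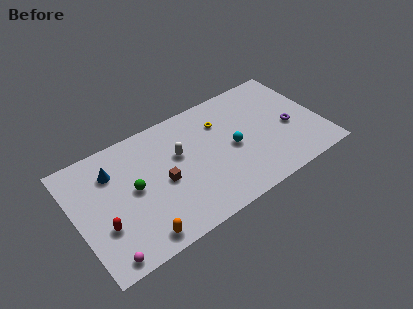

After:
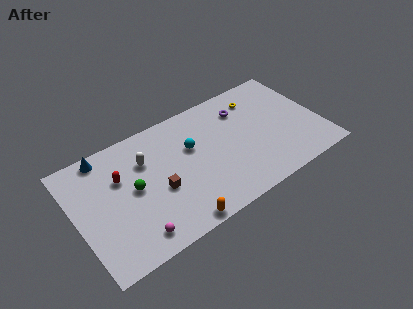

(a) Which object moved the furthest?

the purple torus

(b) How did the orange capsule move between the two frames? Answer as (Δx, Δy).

(2.8, -0.4)

The orange capsule was at about (4.2, 1.2) and moved to about (7.0, 0.8).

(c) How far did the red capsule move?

3.7

The red capsule moved from about (1.8, 3.4) to (3.6, 6.6), a distance of √(1.8² + 3.2²) ≈ 3.7.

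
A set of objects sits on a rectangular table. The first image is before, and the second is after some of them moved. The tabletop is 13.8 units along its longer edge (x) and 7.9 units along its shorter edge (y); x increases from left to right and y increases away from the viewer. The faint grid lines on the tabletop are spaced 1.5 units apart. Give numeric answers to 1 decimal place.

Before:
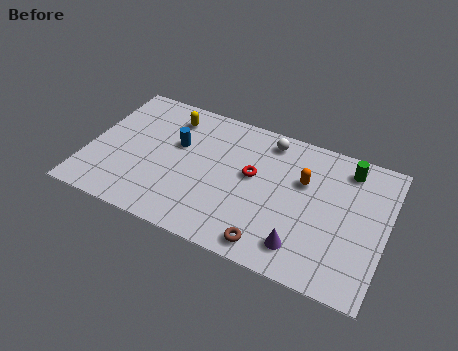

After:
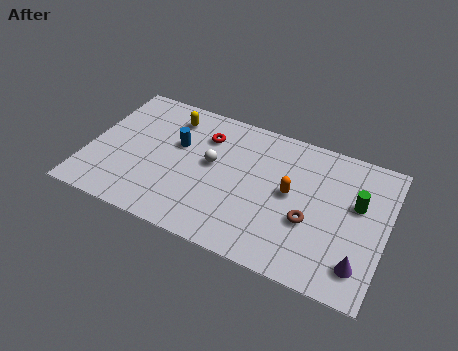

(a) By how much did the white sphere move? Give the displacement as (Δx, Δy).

(-2.4, -2.4)

The white sphere was at about (8.1, 6.8) and moved to about (5.7, 4.4).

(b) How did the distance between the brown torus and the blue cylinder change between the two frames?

+0.5

The distance was about 6.2 in the first image and 6.7 in the second, so they moved 0.5 units further apart.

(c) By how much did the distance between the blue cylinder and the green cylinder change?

+0.4

They were about 8.0 units apart before and 8.4 after — 0.4 units further apart.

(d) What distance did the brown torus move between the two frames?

2.6

The brown torus moved from about (8.8, 1.0) to (10.4, 3.0), a distance of √(1.6² + 2.0²) ≈ 2.6.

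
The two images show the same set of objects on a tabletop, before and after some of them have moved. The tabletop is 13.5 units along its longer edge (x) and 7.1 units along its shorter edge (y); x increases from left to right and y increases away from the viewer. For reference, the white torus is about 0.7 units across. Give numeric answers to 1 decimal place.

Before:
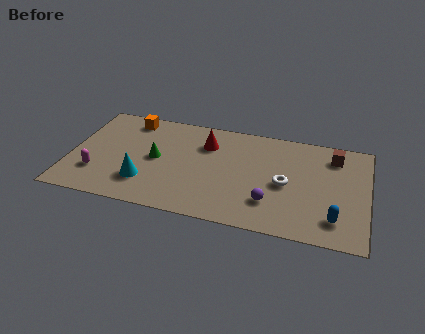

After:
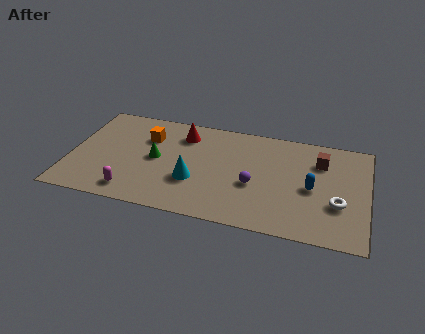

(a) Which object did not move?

the green cone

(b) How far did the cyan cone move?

2.3

From (3.5, 1.9) to (5.7, 2.5), the cyan cone covered √(2.2² + 0.6²) ≈ 2.3 units.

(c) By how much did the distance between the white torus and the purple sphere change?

+2.3

They were about 1.5 units apart before and 3.8 after — 2.3 units further apart.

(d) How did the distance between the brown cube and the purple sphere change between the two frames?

-1.0

The distance was about 4.7 in the first image and 3.7 in the second, so they moved 1.0 units closer together.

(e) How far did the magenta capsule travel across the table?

1.9

The magenta capsule moved from about (1.3, 2.0) to (3.0, 1.1), a distance of √(1.7² + 0.9²) ≈ 1.9.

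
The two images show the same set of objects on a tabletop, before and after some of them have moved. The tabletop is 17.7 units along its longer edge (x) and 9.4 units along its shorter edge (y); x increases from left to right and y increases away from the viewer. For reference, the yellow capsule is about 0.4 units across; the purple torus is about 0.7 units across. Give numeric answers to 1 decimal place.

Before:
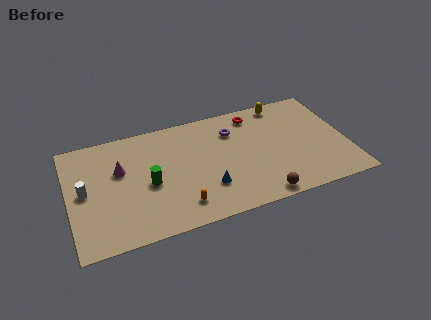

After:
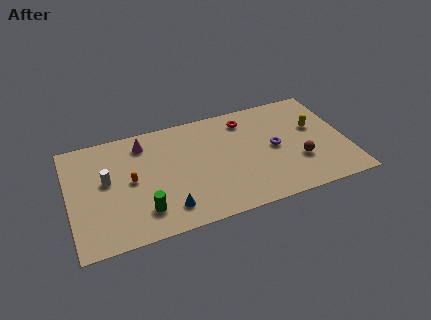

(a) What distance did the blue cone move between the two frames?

2.8

The blue cone was near (8.6, 2.7) before and (6.0, 1.8) after, so it travelled √(2.6² + 0.9²) ≈ 2.8 units.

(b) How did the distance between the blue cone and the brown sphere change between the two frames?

+4.9

They were about 3.7 units apart before and 8.6 after — 4.9 units further apart.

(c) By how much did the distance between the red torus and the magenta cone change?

-2.4

Before: roughly 9.0 units apart; after: 6.6. That's 2.4 units closer together.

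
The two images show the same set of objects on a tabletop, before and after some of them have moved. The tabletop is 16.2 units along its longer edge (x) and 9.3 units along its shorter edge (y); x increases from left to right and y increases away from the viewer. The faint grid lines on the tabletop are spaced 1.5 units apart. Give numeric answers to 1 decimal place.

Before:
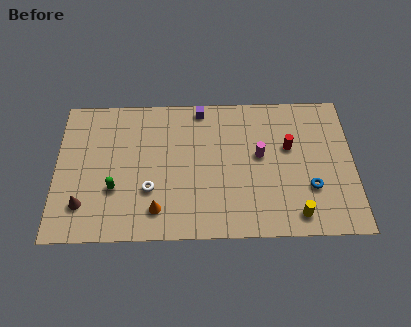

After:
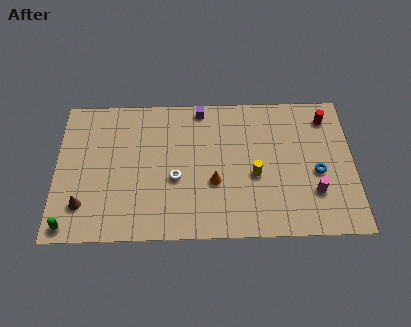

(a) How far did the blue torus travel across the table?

1.1

The blue torus was near (13.8, 3.0) before and (14.2, 4.0) after, so it travelled √(0.4² + 1.0²) ≈ 1.1 units.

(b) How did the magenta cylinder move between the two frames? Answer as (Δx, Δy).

(2.9, -2.5)

The magenta cylinder started near (11.1, 5.2) and ended near (14.0, 2.7).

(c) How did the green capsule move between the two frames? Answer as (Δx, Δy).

(-2.4, -2.3)

The green capsule started near (3.2, 3.2) and ended near (0.8, 0.9).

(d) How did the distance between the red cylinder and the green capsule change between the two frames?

+5.7

Before: roughly 9.8 units apart; after: 15.5. That's 5.7 units further apart.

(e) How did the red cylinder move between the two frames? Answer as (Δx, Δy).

(2.1, 1.9)

From the two frames, the red cylinder sits at roughly (12.7, 5.7) before and (14.8, 7.6) after.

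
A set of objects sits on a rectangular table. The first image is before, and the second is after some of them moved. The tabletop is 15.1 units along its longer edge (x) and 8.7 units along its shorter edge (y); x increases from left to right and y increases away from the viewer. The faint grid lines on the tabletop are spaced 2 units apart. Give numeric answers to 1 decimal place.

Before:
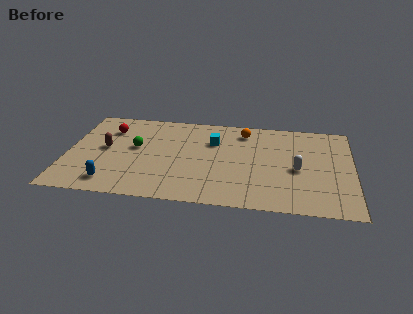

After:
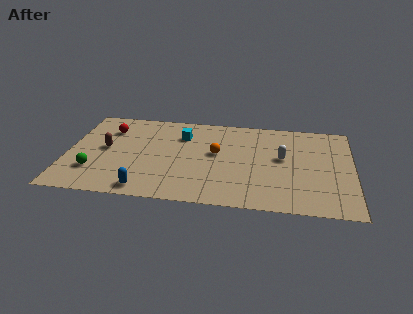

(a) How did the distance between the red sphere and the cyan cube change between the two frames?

-1.7

Before: roughly 5.6 units apart; after: 3.9. That's 1.7 units closer together.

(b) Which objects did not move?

the red sphere and the brown capsule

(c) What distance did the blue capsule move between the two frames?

1.8

From (2.5, 1.4) to (4.3, 1.0), the blue capsule covered √(1.8² + 0.4²) ≈ 1.8 units.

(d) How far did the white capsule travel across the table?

1.3

From (12.2, 3.9) to (11.4, 4.9), the white capsule covered √(0.8² + 1.0²) ≈ 1.3 units.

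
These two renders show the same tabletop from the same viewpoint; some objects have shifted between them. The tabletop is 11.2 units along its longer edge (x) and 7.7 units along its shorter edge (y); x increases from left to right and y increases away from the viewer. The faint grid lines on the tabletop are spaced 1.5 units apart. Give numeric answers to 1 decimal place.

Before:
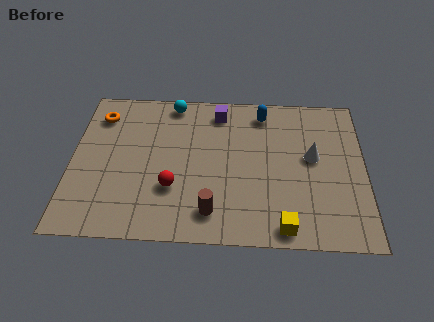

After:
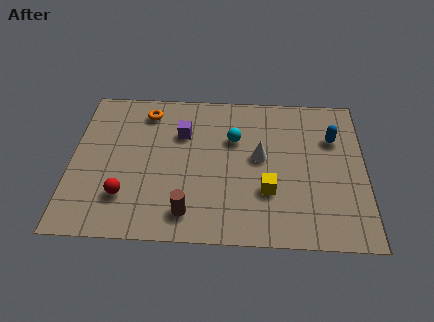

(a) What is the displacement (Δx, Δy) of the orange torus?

(1.8, 0.3)

From the two frames, the orange torus sits at roughly (1.0, 6.1) before and (2.8, 6.4) after.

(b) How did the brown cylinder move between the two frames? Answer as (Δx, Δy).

(-0.9, -0.1)

From the two frames, the brown cylinder sits at roughly (5.4, 1.4) before and (4.5, 1.3) after.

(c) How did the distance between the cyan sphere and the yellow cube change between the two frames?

-4.6

The distance was about 7.5 in the first image and 2.9 in the second, so they moved 4.6 units closer together.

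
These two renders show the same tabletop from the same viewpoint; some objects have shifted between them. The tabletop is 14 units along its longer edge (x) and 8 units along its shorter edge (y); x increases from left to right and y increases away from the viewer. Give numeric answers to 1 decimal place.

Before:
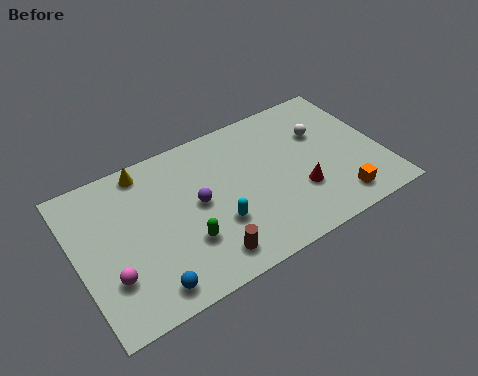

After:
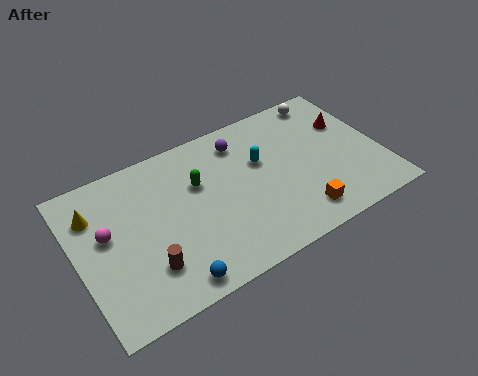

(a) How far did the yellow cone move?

2.8

From (3.5, 7.1) to (1.0, 5.9), the yellow cone covered √(2.5² + 1.2²) ≈ 2.8 units.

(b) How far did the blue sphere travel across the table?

1.0

The blue sphere was near (2.8, 1.1) before and (3.8, 0.9) after, so it travelled √(1.0² + 0.2²) ≈ 1.0 units.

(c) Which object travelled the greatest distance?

the red cone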